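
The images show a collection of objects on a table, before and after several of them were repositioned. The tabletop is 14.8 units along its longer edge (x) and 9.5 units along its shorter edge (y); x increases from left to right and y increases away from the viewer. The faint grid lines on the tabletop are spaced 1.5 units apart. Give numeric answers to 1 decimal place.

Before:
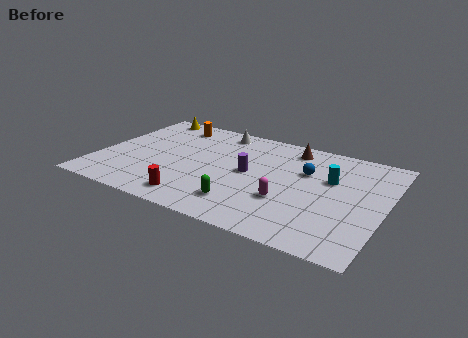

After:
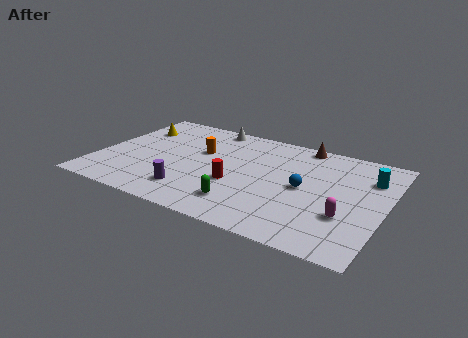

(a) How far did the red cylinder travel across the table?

2.8

The red cylinder was near (5.5, 1.4) before and (7.3, 3.6) after, so it travelled √(1.8² + 2.2²) ≈ 2.8 units.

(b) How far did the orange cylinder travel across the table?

2.8

From (3.2, 8.0) to (5.1, 5.9), the orange cylinder covered √(1.9² + 2.1²) ≈ 2.8 units.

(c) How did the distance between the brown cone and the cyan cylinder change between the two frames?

+1.0

They were about 3.1 units apart before and 4.1 after — 1.0 units further apart.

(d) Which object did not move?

the green capsule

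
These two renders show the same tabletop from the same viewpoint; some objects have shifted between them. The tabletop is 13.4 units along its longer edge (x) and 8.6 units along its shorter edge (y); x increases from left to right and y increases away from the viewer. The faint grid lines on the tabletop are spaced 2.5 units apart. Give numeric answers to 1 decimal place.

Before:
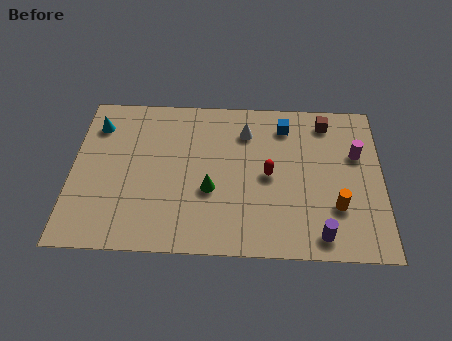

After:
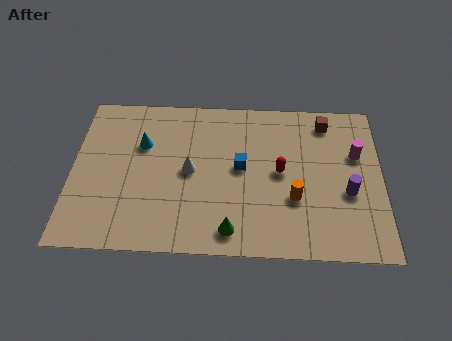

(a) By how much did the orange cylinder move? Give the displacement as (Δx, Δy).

(-1.8, 0.4)

The orange cylinder was at about (11.4, 2.6) and moved to about (9.6, 3.0).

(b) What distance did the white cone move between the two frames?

3.3

From (7.5, 6.6) to (5.1, 4.3), the white cone covered √(2.4² + 2.3²) ≈ 3.3 units.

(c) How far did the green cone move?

2.3

The green cone moved from about (6.0, 3.3) to (6.9, 1.2), a distance of √(0.9² + 2.1²) ≈ 2.3.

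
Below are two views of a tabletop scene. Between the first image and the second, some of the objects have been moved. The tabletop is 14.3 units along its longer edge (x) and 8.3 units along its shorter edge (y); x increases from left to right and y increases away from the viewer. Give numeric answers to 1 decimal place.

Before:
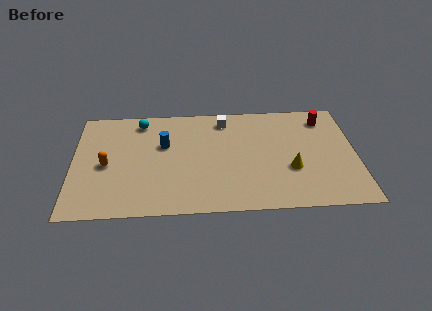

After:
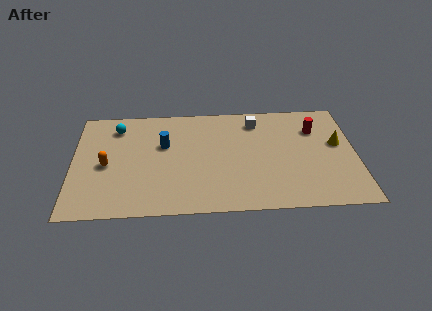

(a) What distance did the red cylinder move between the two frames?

0.9

From (12.8, 6.8) to (12.3, 6.0), the red cylinder covered √(0.5² + 0.8²) ≈ 0.9 units.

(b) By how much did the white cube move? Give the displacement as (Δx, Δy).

(1.6, -0.2)

The white cube was at about (7.7, 7.0) and moved to about (9.3, 6.8).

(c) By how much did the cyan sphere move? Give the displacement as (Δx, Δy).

(-1.2, -0.4)

The cyan sphere was at about (3.4, 7.1) and moved to about (2.2, 6.7).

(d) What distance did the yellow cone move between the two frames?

3.0

From (11.0, 3.0) to (13.4, 4.8), the yellow cone covered √(2.4² + 1.8²) ≈ 3.0 units.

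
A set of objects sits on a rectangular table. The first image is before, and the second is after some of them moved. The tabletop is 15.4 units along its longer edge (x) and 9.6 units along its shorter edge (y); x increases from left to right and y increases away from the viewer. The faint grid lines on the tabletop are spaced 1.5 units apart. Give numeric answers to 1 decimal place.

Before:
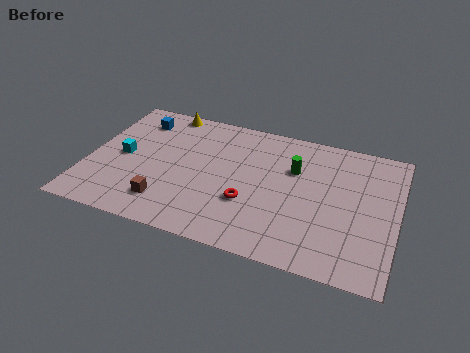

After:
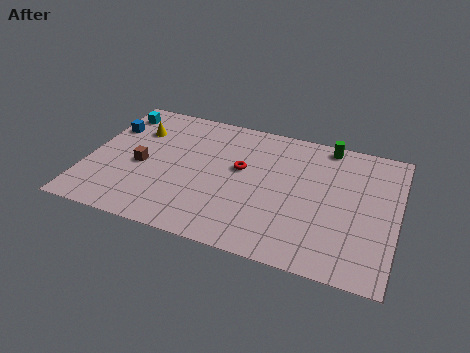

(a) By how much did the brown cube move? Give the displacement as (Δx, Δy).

(-1.5, 2.3)

From the two frames, the brown cube sits at roughly (4.2, 2.0) before and (2.7, 4.3) after.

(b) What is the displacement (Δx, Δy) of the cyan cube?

(-0.7, 3.3)

The cyan cube was at about (1.7, 4.7) and moved to about (1.0, 8.0).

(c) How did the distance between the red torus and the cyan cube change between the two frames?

+0.4

The distance was about 6.6 in the first image and 7.0 in the second, so they moved 0.4 units further apart.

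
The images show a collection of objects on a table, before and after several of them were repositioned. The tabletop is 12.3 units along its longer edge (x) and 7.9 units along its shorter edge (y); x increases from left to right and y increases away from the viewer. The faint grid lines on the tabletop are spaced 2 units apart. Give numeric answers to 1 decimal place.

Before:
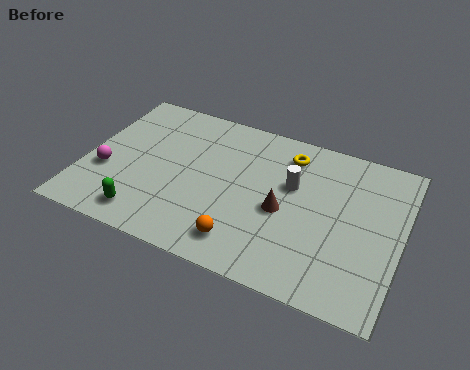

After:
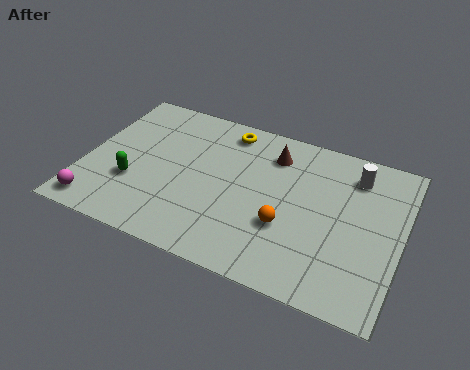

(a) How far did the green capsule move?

1.7

The green capsule moved from about (2.7, 1.2) to (2.0, 2.7), a distance of √(0.7² + 1.5²) ≈ 1.7.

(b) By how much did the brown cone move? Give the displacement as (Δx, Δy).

(-0.7, 2.7)

The brown cone started near (7.8, 3.5) and ended near (7.1, 6.2).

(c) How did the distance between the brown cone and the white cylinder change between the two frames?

+1.8

Before: roughly 1.4 units apart; after: 3.2. That's 1.8 units further apart.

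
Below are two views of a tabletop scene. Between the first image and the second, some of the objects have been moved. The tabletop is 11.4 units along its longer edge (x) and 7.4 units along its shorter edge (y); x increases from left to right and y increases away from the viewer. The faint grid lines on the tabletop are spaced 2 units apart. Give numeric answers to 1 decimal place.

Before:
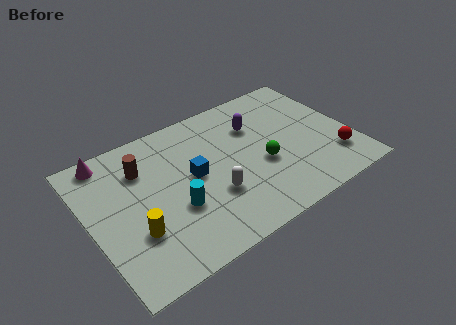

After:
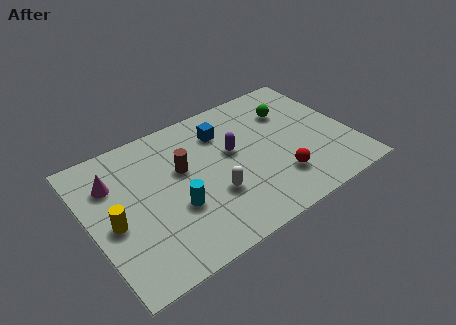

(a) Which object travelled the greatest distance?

the green sphere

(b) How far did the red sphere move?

2.5

The red sphere moved from about (10.4, 1.8) to (7.9, 1.9), a distance of √(2.5² + 0.1²) ≈ 2.5.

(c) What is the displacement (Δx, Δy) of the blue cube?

(1.6, 1.7)

The blue cube started near (4.5, 3.9) and ended near (6.1, 5.6).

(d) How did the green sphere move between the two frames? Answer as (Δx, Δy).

(1.7, 2.3)

The green sphere started near (7.4, 3.0) and ended near (9.1, 5.3).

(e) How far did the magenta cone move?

1.3

The magenta cone moved from about (1.2, 6.6) to (1.2, 5.3), a distance of √(0.0² + 1.3²) ≈ 1.3.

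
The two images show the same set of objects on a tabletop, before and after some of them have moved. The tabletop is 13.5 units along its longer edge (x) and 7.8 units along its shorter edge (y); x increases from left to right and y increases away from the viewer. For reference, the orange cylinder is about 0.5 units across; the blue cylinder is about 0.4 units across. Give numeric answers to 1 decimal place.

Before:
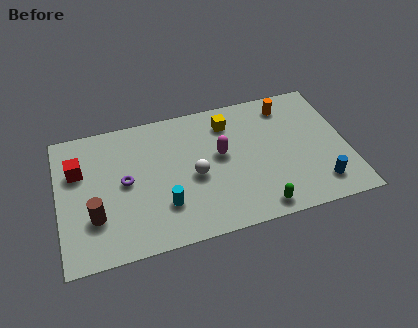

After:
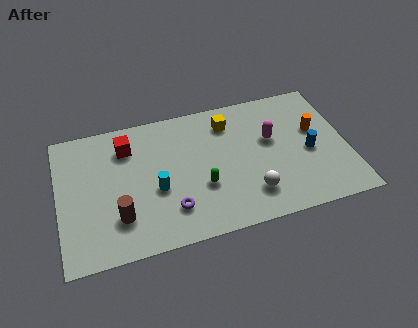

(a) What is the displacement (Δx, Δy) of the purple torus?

(2.0, -2.1)

The purple torus was at about (3.1, 4.0) and moved to about (5.1, 1.9).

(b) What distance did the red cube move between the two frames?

2.4

The red cube moved from about (1.0, 5.2) to (3.3, 6.0), a distance of √(2.3² + 0.8²) ≈ 2.4.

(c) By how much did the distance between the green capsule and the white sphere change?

-1.4

They were about 3.8 units apart before and 2.4 after — 1.4 units closer together.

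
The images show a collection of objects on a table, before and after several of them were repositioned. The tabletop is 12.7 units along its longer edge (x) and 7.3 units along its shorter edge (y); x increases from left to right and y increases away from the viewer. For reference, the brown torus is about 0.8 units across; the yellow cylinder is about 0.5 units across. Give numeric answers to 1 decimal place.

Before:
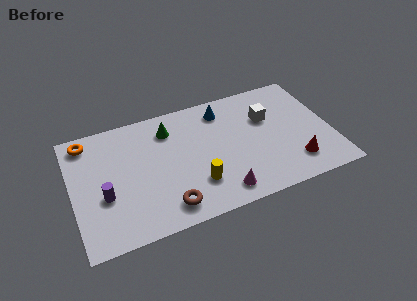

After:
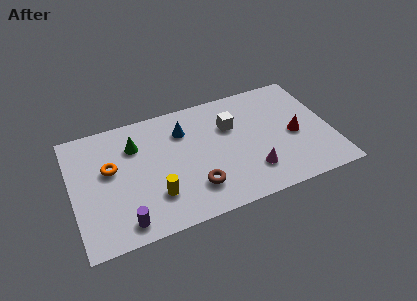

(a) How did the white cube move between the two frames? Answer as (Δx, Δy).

(-1.8, 0.1)

The white cube was at about (9.7, 4.8) and moved to about (7.9, 4.9).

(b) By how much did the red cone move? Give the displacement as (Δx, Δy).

(0.2, 1.7)

From the two frames, the red cone sits at roughly (10.7, 1.6) before and (10.9, 3.3) after.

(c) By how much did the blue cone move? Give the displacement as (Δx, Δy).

(-2.0, -0.6)

From the two frames, the blue cone sits at roughly (7.6, 6.0) before and (5.6, 5.4) after.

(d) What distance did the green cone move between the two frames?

1.7

The green cone moved from about (4.9, 5.7) to (3.2, 5.3), a distance of √(1.7² + 0.4²) ≈ 1.7.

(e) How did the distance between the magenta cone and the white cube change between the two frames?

-1.4

Before: roughly 4.6 units apart; after: 3.2. That's 1.4 units closer together.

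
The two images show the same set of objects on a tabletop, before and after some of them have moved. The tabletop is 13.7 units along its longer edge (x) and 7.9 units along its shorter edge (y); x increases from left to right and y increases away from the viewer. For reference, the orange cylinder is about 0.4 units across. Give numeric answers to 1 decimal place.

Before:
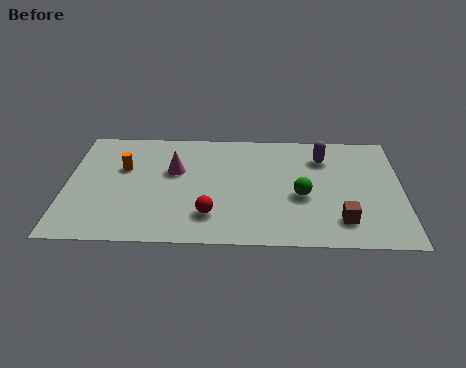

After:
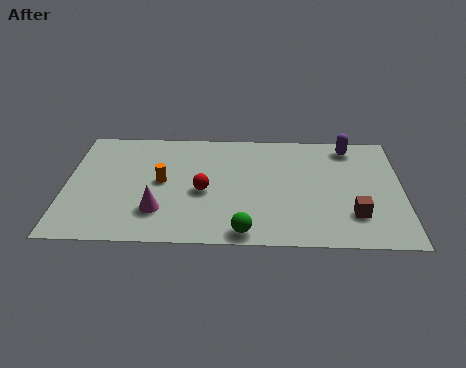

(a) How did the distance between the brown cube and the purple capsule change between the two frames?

+0.3

They were about 4.4 units apart before and 4.7 after — 0.3 units further apart.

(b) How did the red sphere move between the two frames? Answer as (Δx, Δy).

(-0.3, 1.6)

From the two frames, the red sphere sits at roughly (5.9, 1.9) before and (5.6, 3.5) after.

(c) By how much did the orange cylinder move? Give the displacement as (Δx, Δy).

(1.6, -0.9)

The orange cylinder started near (2.3, 5.0) and ended near (3.9, 4.1).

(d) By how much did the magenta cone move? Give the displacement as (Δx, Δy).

(-0.6, -2.8)

From the two frames, the magenta cone sits at roughly (4.4, 4.9) before and (3.8, 2.1) after.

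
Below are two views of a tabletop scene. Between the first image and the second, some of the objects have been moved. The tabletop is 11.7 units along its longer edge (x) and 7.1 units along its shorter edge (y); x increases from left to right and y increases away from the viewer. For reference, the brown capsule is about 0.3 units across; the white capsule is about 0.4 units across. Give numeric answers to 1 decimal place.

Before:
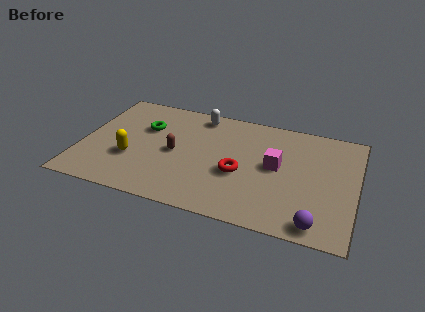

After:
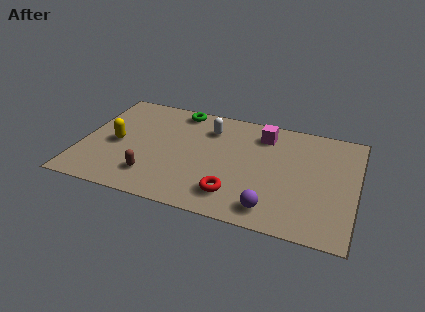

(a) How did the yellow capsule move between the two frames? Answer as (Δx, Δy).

(-0.7, 0.8)

The yellow capsule started near (2.2, 2.5) and ended near (1.5, 3.3).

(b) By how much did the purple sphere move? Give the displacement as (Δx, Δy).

(-1.9, 0.3)

The purple sphere started near (10.2, 0.8) and ended near (8.3, 1.1).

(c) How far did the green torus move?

2.1

From (2.6, 4.7) to (3.9, 6.3), the green torus covered √(1.3² + 1.6²) ≈ 2.1 units.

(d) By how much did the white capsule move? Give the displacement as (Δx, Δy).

(0.5, -0.8)

The white capsule started near (4.8, 6.2) and ended near (5.3, 5.4).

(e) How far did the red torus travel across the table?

1.4

The red torus moved from about (6.8, 2.9) to (6.7, 1.5), a distance of √(0.1² + 1.4²) ≈ 1.4.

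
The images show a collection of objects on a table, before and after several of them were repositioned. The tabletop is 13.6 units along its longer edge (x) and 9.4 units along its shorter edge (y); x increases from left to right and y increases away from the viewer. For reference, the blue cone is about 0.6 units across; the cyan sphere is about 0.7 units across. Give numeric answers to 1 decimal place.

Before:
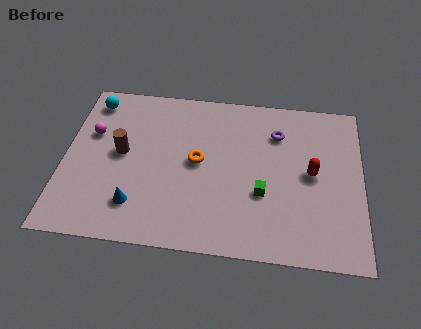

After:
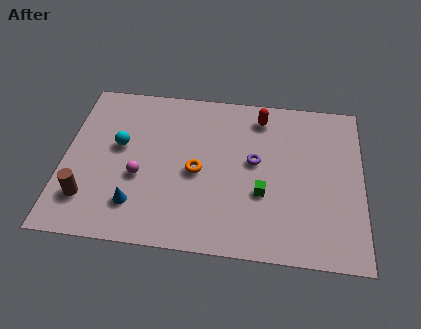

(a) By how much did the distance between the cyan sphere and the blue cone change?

-2.9

They were about 6.3 units apart before and 3.4 after — 2.9 units closer together.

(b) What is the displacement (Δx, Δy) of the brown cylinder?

(-1.4, -2.8)

The brown cylinder was at about (2.6, 5.0) and moved to about (1.2, 2.2).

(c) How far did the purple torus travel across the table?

2.1

From (9.7, 7.0) to (8.7, 5.2), the purple torus covered √(1.0² + 1.8²) ≈ 2.1 units.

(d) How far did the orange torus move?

0.6

The orange torus moved from about (6.1, 4.9) to (6.1, 4.3), a distance of √(0.0² + 0.6²) ≈ 0.6.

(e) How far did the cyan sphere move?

3.0

The cyan sphere was near (1.1, 8.0) before and (2.5, 5.4) after, so it travelled √(1.4² + 2.6²) ≈ 3.0 units.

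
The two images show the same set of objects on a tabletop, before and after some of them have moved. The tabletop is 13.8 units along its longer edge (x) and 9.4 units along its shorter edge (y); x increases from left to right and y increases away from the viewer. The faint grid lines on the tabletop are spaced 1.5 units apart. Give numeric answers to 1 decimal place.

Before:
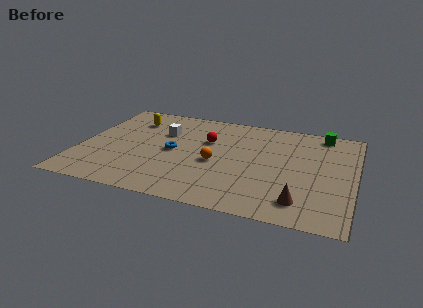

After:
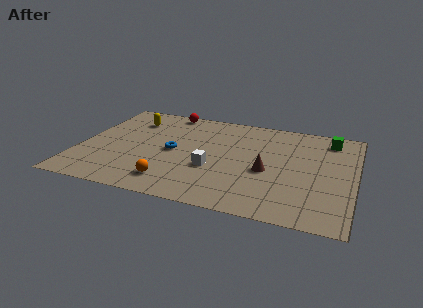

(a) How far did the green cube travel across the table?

0.6

From (12.0, 8.4) to (12.4, 7.9), the green cube covered √(0.4² + 0.5²) ≈ 0.6 units.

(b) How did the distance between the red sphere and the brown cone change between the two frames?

+0.5

Before: roughly 6.7 units apart; after: 7.2. That's 0.5 units further apart.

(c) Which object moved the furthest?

the white cube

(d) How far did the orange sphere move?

3.1

The orange sphere moved from about (6.9, 4.1) to (4.9, 1.7), a distance of √(2.0² + 2.4²) ≈ 3.1.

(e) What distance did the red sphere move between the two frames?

3.4

From (6.3, 6.1) to (4.0, 8.6), the red sphere covered √(2.3² + 2.5²) ≈ 3.4 units.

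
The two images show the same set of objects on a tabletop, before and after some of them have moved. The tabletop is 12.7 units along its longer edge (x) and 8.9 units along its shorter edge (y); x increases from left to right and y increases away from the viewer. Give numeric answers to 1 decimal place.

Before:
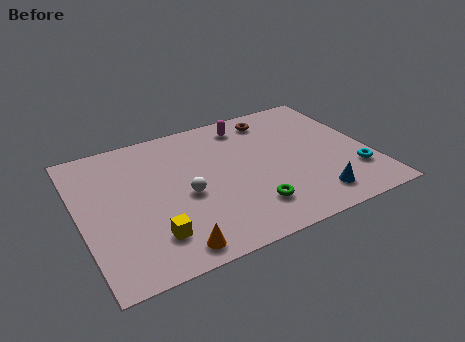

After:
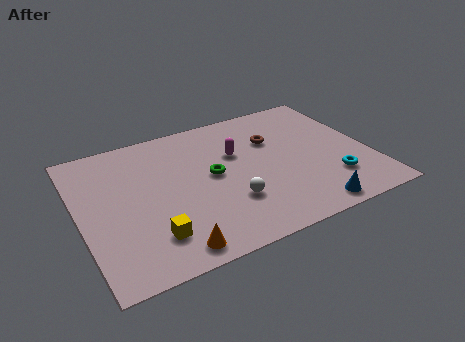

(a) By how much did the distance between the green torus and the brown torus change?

-2.6

Before: roughly 5.8 units apart; after: 3.2. That's 2.6 units closer together.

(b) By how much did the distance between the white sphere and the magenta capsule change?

-1.7

Before: roughly 4.8 units apart; after: 3.1. That's 1.7 units closer together.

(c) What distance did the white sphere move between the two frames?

2.2

The white sphere moved from about (4.5, 3.9) to (6.3, 2.7), a distance of √(1.8² + 1.2²) ≈ 2.2.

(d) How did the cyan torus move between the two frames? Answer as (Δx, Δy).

(-1.0, -0.1)

From the two frames, the cyan torus sits at roughly (11.8, 2.4) before and (10.8, 2.3) after.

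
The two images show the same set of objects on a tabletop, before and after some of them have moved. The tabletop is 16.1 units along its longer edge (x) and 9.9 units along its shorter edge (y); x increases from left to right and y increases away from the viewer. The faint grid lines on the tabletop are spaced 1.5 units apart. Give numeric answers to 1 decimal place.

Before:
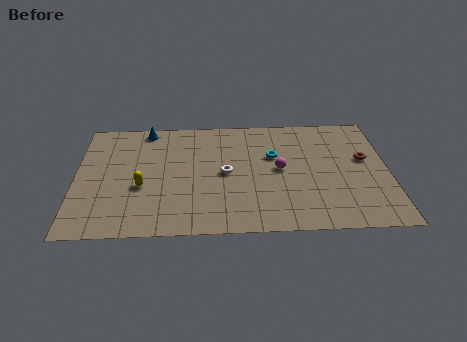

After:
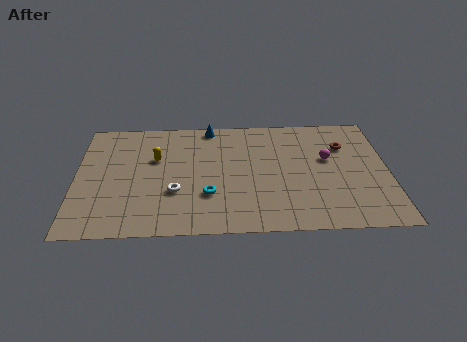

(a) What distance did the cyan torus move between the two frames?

4.7

From (10.2, 6.3) to (6.8, 3.1), the cyan torus covered √(3.4² + 3.2²) ≈ 4.7 units.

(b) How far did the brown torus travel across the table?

1.6

The brown torus was near (14.9, 5.8) before and (13.9, 7.0) after, so it travelled √(1.0² + 1.2²) ≈ 1.6 units.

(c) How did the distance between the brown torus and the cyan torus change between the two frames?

+3.4

The distance was about 4.7 in the first image and 8.1 in the second, so they moved 3.4 units further apart.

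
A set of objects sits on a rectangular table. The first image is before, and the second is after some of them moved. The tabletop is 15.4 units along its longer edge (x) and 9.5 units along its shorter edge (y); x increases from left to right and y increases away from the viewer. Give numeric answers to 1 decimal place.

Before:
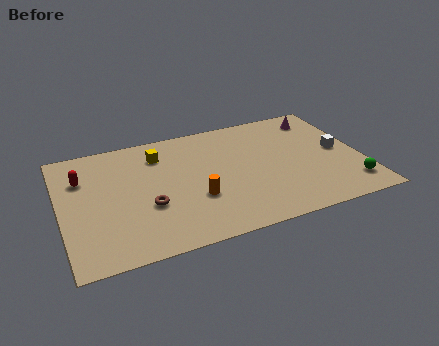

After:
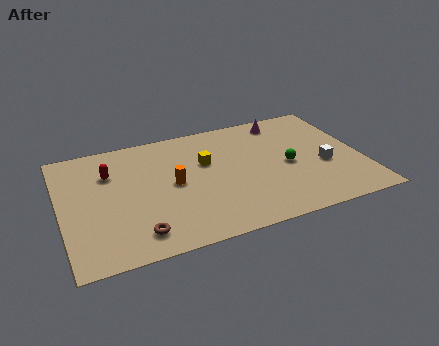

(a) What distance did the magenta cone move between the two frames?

1.9

The magenta cone was near (13.7, 7.9) before and (11.8, 8.2) after, so it travelled √(1.9² + 0.3²) ≈ 1.9 units.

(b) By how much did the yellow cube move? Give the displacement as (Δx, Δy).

(2.3, -1.4)

The yellow cube was at about (5.2, 7.4) and moved to about (7.5, 6.0).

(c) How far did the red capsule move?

1.4

The red capsule moved from about (1.2, 6.7) to (2.6, 6.7), a distance of √(1.4² + 0.0²) ≈ 1.4.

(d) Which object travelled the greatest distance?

the green sphere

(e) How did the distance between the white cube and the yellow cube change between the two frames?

-3.2

They were about 9.5 units apart before and 6.3 after — 3.2 units closer together.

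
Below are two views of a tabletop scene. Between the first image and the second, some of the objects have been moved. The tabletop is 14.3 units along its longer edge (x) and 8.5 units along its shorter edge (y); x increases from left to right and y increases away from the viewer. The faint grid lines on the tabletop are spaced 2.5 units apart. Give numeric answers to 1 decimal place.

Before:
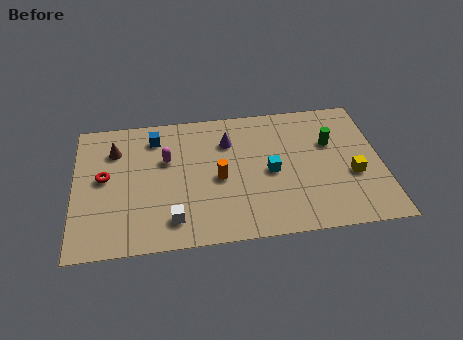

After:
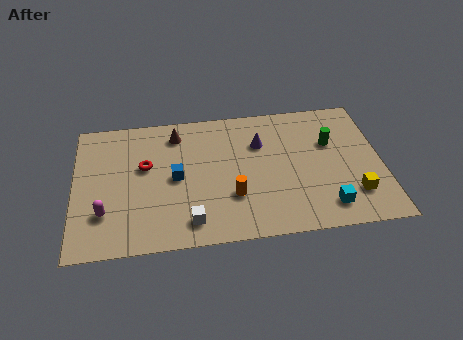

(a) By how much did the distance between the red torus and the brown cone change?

+0.6

Before: roughly 1.8 units apart; after: 2.4. That's 0.6 units further apart.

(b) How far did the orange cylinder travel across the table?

1.3

The orange cylinder moved from about (6.7, 3.9) to (7.3, 2.7), a distance of √(0.6² + 1.2²) ≈ 1.3.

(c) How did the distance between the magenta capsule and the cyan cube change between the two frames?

+5.2

Before: roughly 5.0 units apart; after: 10.2. That's 5.2 units further apart.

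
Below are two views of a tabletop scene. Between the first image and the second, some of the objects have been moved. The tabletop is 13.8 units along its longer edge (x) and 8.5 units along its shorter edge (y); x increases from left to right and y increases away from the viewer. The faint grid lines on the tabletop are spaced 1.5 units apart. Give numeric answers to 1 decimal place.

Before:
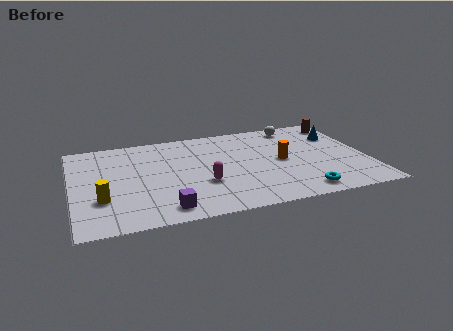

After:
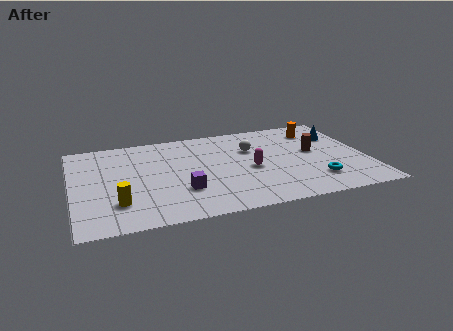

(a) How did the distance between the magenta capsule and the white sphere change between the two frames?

-4.6

The distance was about 6.5 in the first image and 1.9 in the second, so they moved 4.6 units closer together.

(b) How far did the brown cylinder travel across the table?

3.0

The brown cylinder moved from about (13.0, 7.2) to (11.4, 4.7), a distance of √(1.6² + 2.5²) ≈ 3.0.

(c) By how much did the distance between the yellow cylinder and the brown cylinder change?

-2.8

The distance was about 12.5 in the first image and 9.7 in the second, so they moved 2.8 units closer together.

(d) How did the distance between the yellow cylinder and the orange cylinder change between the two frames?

+2.2

They were about 8.6 units apart before and 10.8 after — 2.2 units further apart.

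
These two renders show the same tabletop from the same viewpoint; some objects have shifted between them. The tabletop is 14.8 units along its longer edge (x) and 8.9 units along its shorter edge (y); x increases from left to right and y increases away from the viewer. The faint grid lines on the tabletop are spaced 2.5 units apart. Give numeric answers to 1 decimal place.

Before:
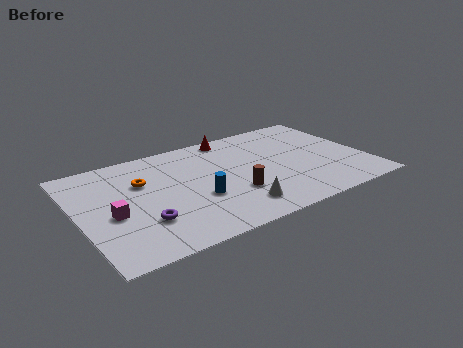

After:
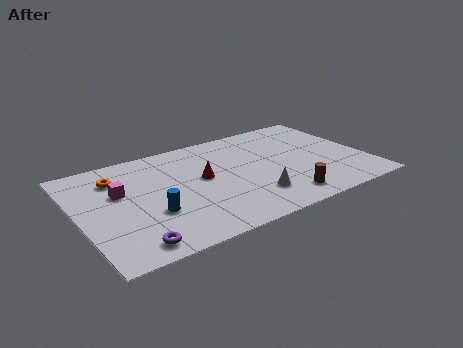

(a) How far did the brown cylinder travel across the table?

2.7

From (7.7, 2.9) to (10.0, 1.4), the brown cylinder covered √(2.3² + 1.5²) ≈ 2.7 units.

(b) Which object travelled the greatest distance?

the red cone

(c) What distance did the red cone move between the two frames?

3.7

From (8.4, 8.0) to (6.4, 4.9), the red cone covered √(2.0² + 3.1²) ≈ 3.7 units.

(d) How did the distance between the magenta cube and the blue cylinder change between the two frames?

-1.6

They were about 4.3 units apart before and 2.7 after — 1.6 units closer together.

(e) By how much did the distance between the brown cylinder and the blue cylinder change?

+4.9

Before: roughly 1.8 units apart; after: 6.7. That's 4.9 units further apart.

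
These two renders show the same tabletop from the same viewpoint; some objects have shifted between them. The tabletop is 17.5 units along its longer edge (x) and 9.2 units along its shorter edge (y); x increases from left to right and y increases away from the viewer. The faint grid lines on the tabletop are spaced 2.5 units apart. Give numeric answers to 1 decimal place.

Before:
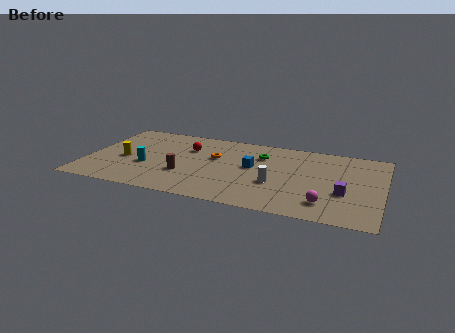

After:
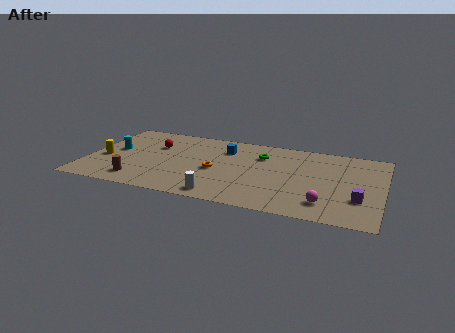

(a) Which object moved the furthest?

the white cylinder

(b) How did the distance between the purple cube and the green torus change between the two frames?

+1.0

They were about 6.1 units apart before and 7.1 after — 1.0 units further apart.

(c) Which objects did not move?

the green torus and the magenta sphere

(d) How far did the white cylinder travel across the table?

3.8

The white cylinder was near (11.3, 3.4) before and (8.3, 1.1) after, so it travelled √(3.0² + 2.3²) ≈ 3.8 units.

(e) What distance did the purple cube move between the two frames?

1.0

The purple cube moved from about (15.3, 3.4) to (16.2, 2.9), a distance of √(0.9² + 0.5²) ≈ 1.0.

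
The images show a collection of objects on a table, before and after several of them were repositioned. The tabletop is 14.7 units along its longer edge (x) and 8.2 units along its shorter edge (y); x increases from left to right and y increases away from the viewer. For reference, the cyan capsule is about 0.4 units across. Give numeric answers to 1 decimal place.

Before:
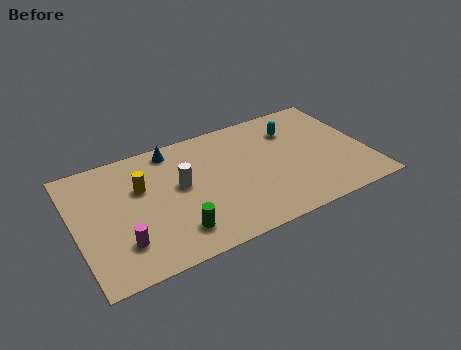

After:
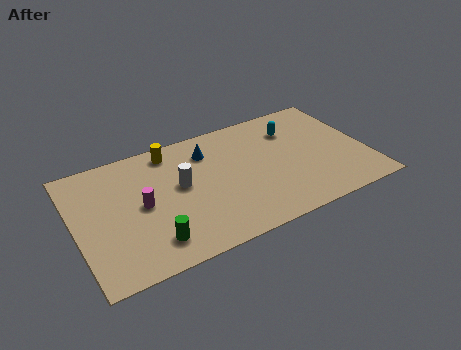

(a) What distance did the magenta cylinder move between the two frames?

2.3

The magenta cylinder was near (2.1, 2.1) before and (3.3, 4.1) after, so it travelled √(1.2² + 2.0²) ≈ 2.3 units.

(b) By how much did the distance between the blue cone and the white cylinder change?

-0.3

They were about 2.6 units apart before and 2.3 after — 0.3 units closer together.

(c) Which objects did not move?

the white cylinder and the cyan capsule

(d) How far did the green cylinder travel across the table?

1.2

The green cylinder was near (4.7, 1.7) before and (3.5, 1.6) after, so it travelled √(1.2² + 0.1²) ≈ 1.2 units.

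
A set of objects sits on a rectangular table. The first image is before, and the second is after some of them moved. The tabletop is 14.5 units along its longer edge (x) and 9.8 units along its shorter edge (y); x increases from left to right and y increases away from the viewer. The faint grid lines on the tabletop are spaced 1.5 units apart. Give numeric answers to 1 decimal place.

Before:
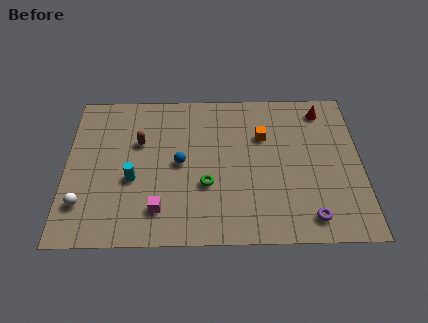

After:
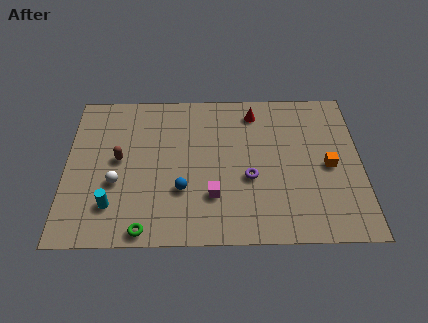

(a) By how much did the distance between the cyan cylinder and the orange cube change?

+3.9

The distance was about 6.9 in the first image and 10.8 in the second, so they moved 3.9 units further apart.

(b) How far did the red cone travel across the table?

3.4

The red cone moved from about (12.7, 8.3) to (9.3, 8.2), a distance of √(3.4² + 0.1²) ≈ 3.4.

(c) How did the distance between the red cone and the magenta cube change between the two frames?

-4.5

Before: roughly 10.3 units apart; after: 5.8. That's 4.5 units closer together.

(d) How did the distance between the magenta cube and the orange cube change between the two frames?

-0.9

The distance was about 6.9 in the first image and 6.0 in the second, so they moved 0.9 units closer together.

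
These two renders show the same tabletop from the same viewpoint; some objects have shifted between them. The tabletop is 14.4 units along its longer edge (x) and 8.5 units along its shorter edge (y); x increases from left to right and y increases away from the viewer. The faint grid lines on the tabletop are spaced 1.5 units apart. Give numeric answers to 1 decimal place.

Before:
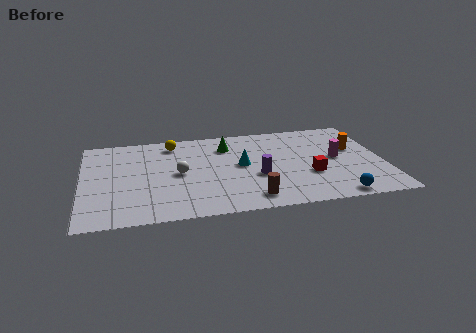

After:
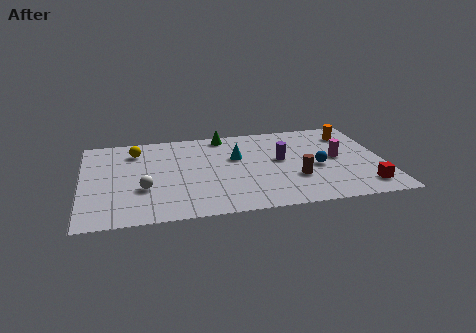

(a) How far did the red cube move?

2.9

The red cube moved from about (10.8, 3.0) to (13.3, 1.5), a distance of √(2.5² + 1.5²) ≈ 2.9.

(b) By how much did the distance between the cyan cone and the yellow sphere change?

+0.8

The distance was about 4.2 in the first image and 5.0 in the second, so they moved 0.8 units further apart.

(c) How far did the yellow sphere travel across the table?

1.9

The yellow sphere moved from about (4.4, 7.2) to (2.6, 6.7), a distance of √(1.8² + 0.5²) ≈ 1.9.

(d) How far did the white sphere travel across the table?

2.1

The white sphere was near (4.6, 4.2) before and (2.9, 3.0) after, so it travelled √(1.7² + 1.2²) ≈ 2.1 units.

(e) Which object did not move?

the magenta cylinder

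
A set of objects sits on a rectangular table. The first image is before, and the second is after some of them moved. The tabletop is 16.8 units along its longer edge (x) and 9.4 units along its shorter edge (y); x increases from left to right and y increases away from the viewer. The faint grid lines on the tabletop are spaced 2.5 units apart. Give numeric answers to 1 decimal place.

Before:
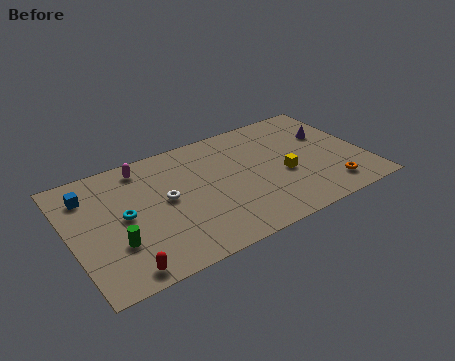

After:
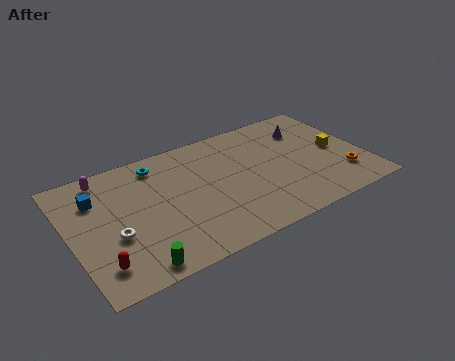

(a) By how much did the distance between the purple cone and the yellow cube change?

-1.0

Before: roughly 3.7 units apart; after: 2.7. That's 1.0 units closer together.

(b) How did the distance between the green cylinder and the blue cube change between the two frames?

+1.6

They were about 4.4 units apart before and 6.0 after — 1.6 units further apart.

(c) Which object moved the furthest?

the cyan torus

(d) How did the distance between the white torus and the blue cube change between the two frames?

-1.4

The distance was about 4.7 in the first image and 3.3 in the second, so they moved 1.4 units closer together.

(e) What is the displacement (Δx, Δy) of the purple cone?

(-1.1, 0.9)

The purple cone was at about (15.1, 6.1) and moved to about (14.0, 7.0).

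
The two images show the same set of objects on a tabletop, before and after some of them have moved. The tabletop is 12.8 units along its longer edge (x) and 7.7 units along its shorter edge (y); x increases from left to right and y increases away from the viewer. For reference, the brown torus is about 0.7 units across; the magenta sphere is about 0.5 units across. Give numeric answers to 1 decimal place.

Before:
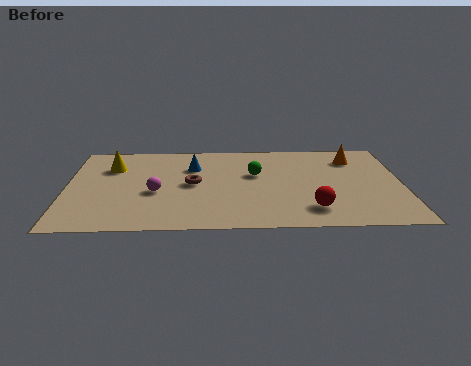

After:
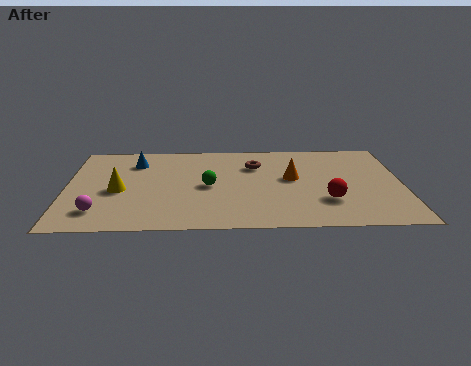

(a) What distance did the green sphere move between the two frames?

2.1

From (7.2, 4.7) to (5.4, 3.7), the green sphere covered √(1.8² + 1.0²) ≈ 2.1 units.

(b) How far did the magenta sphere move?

2.6

The magenta sphere moved from about (3.4, 3.2) to (1.3, 1.6), a distance of √(2.1² + 1.6²) ≈ 2.6.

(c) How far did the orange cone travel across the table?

2.9

The orange cone moved from about (11.0, 6.0) to (8.6, 4.3), a distance of √(2.4² + 1.7²) ≈ 2.9.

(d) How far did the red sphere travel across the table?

0.9

From (9.3, 1.6) to (9.9, 2.3), the red sphere covered √(0.6² + 0.7²) ≈ 0.9 units.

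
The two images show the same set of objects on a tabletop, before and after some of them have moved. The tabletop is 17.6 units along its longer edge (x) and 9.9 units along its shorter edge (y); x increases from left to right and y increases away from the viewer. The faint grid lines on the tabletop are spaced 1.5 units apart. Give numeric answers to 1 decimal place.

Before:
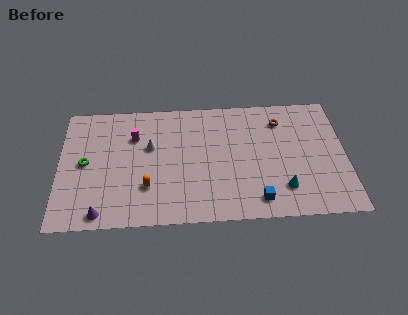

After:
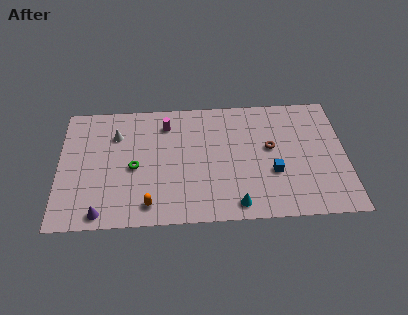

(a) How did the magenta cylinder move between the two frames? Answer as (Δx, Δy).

(2.0, 0.9)

From the two frames, the magenta cylinder sits at roughly (4.6, 7.0) before and (6.6, 7.9) after.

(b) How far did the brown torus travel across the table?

2.3

From (13.7, 7.8) to (13.0, 5.6), the brown torus covered √(0.7² + 2.2²) ≈ 2.3 units.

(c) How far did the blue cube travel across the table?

2.3

From (12.1, 1.5) to (13.1, 3.6), the blue cube covered √(1.0² + 2.1²) ≈ 2.3 units.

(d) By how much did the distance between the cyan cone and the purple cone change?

-3.0

Before: roughly 11.2 units apart; after: 8.2. That's 3.0 units closer together.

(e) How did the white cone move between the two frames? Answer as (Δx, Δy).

(-2.1, 1.1)

The white cone was at about (5.6, 6.1) and moved to about (3.5, 7.2).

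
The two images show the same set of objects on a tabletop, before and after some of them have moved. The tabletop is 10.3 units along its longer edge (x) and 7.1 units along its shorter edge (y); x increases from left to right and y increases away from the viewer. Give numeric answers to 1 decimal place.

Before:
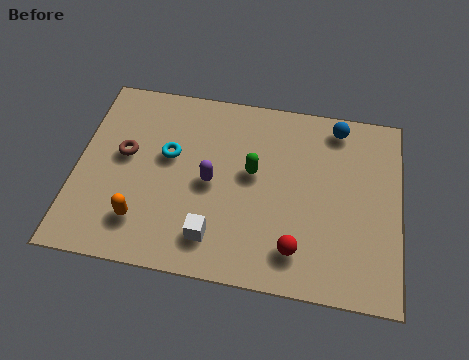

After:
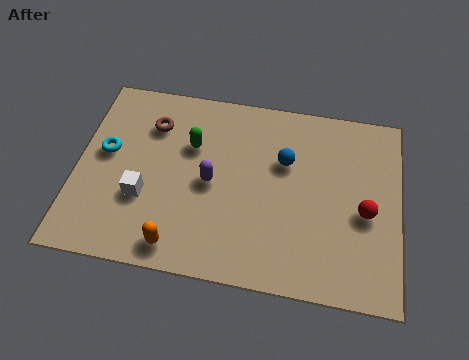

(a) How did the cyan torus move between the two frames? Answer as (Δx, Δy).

(-2.0, -0.2)

The cyan torus was at about (2.9, 4.2) and moved to about (0.9, 4.0).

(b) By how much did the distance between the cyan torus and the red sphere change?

+3.3

Before: roughly 5.0 units apart; after: 8.3. That's 3.3 units further apart.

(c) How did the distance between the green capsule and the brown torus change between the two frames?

-2.7

The distance was about 4.1 in the first image and 1.4 in the second, so they moved 2.7 units closer together.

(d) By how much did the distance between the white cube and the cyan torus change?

-1.2

Before: roughly 3.2 units apart; after: 2.0. That's 1.2 units closer together.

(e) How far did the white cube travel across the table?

2.5

The white cube moved from about (4.5, 1.4) to (2.2, 2.5), a distance of √(2.3² + 1.1²) ≈ 2.5.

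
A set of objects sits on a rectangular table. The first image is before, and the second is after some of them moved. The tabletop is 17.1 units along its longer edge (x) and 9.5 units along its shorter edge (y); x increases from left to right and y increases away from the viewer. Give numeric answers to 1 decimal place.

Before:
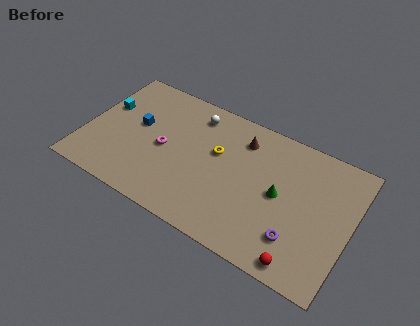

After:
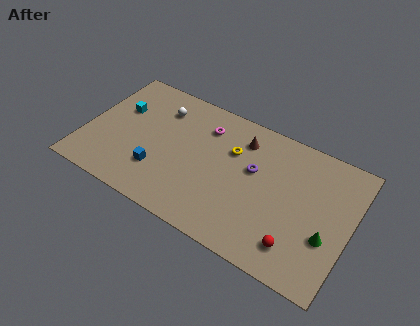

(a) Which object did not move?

the brown cone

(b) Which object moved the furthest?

the purple torus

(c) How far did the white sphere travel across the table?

2.3

From (6.6, 7.9) to (4.4, 7.3), the white sphere covered √(2.2² + 0.6²) ≈ 2.3 units.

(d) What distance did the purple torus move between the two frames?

4.6

From (14.0, 2.4) to (10.8, 5.7), the purple torus covered √(3.2² + 3.3²) ≈ 4.6 units.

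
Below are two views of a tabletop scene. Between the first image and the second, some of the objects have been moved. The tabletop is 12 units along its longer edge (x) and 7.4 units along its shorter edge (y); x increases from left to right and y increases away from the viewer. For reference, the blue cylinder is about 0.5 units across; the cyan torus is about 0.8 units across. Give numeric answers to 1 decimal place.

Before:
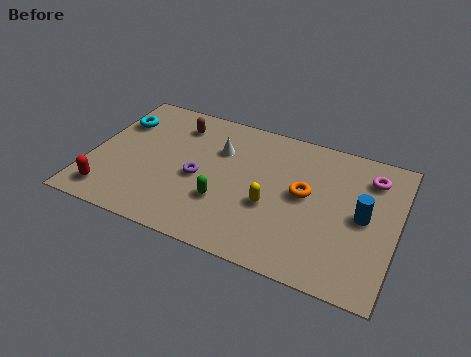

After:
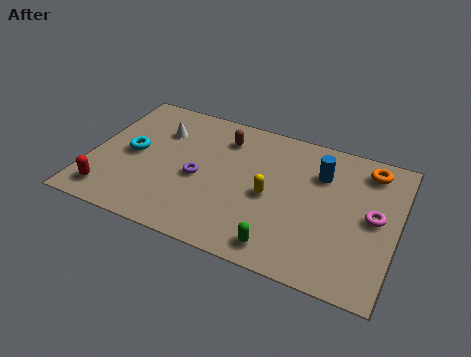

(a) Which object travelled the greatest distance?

the orange torus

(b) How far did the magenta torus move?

2.0

From (10.8, 5.8) to (11.1, 3.8), the magenta torus covered √(0.3² + 2.0²) ≈ 2.0 units.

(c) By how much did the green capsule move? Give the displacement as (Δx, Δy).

(2.4, -1.4)

The green capsule started near (5.4, 2.4) and ended near (7.8, 1.0).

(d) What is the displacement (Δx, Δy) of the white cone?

(-2.4, 0.2)

The white cone was at about (4.9, 5.1) and moved to about (2.5, 5.3).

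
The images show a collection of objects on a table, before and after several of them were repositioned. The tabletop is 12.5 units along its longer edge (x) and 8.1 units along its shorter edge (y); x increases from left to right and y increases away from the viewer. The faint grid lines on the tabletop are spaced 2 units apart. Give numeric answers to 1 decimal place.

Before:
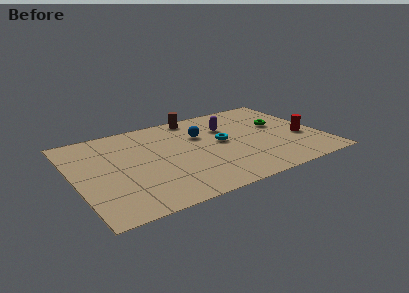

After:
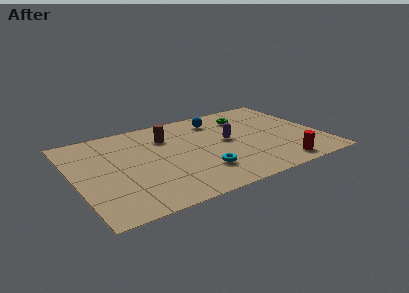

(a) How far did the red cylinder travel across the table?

2.6

The red cylinder moved from about (11.5, 3.1) to (9.9, 1.0), a distance of √(1.6² + 2.1²) ≈ 2.6.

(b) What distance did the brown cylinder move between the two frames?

2.2

The brown cylinder was near (6.6, 7.3) before and (4.9, 5.9) after, so it travelled √(1.7² + 1.4²) ≈ 2.2 units.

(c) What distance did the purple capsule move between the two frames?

1.3

From (8.0, 5.6) to (7.8, 4.3), the purple capsule covered √(0.2² + 1.3²) ≈ 1.3 units.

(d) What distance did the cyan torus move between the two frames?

2.6

From (7.5, 4.3) to (6.1, 2.1), the cyan torus covered √(1.4² + 2.2²) ≈ 2.6 units.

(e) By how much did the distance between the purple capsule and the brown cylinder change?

+1.1

Before: roughly 2.2 units apart; after: 3.3. That's 1.1 units further apart.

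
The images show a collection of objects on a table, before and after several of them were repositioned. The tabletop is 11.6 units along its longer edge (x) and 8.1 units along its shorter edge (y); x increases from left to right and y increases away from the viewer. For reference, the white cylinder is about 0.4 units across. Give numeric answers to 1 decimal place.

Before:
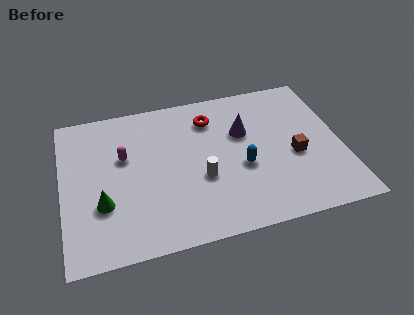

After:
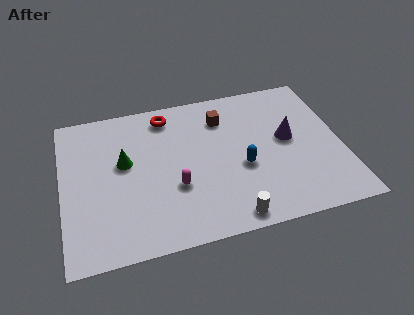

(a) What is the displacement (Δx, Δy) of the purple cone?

(1.8, -0.8)

The purple cone started near (7.6, 5.2) and ended near (9.4, 4.4).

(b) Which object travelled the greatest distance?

the brown cube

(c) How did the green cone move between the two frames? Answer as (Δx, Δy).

(1.0, 2.0)

From the two frames, the green cone sits at roughly (1.6, 2.7) before and (2.6, 4.7) after.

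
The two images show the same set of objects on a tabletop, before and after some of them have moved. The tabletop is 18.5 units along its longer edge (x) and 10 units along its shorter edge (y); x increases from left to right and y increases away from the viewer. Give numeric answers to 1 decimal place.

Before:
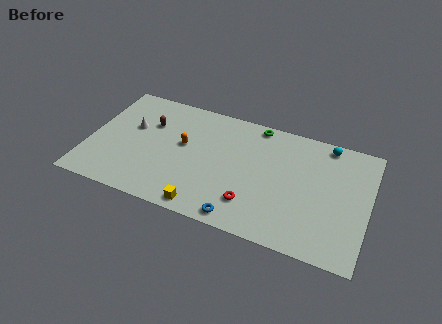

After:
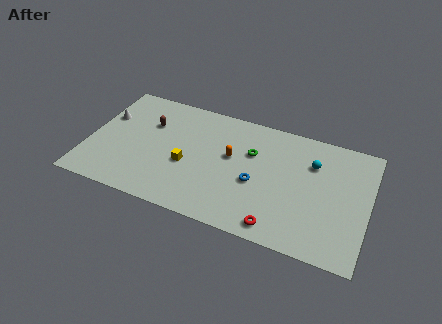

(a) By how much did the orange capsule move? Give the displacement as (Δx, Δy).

(3.2, 0.1)

The orange capsule was at about (6.2, 5.7) and moved to about (9.4, 5.8).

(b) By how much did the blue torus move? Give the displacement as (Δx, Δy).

(0.7, 3.2)

The blue torus started near (10.5, 1.0) and ended near (11.2, 4.2).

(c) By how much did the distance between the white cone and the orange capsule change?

+5.0

Before: roughly 3.5 units apart; after: 8.5. That's 5.0 units further apart.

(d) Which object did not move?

the brown capsule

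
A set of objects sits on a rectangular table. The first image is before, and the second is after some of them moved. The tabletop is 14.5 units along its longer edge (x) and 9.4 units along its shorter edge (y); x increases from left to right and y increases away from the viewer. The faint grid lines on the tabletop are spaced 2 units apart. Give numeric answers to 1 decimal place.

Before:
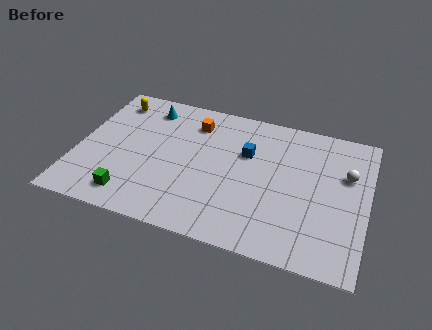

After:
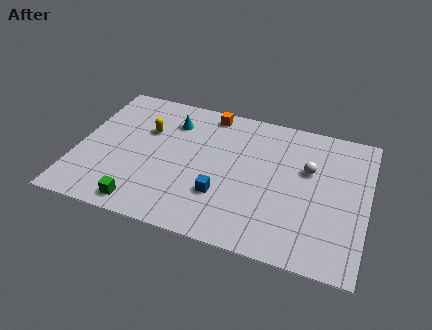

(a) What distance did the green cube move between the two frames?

0.7

The green cube was near (3.0, 1.5) before and (3.6, 1.1) after, so it travelled √(0.6² + 0.4²) ≈ 0.7 units.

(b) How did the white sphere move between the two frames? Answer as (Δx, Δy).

(-1.9, -0.2)

The white sphere started near (13.4, 6.1) and ended near (11.5, 5.9).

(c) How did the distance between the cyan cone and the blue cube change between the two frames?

-0.3

They were about 5.5 units apart before and 5.2 after — 0.3 units closer together.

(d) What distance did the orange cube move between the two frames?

1.2

The orange cube moved from about (5.6, 7.4) to (6.3, 8.4), a distance of √(0.7² + 1.0²) ≈ 1.2.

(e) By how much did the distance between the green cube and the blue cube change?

-2.9

The distance was about 7.1 in the first image and 4.2 in the second, so they moved 2.9 units closer together.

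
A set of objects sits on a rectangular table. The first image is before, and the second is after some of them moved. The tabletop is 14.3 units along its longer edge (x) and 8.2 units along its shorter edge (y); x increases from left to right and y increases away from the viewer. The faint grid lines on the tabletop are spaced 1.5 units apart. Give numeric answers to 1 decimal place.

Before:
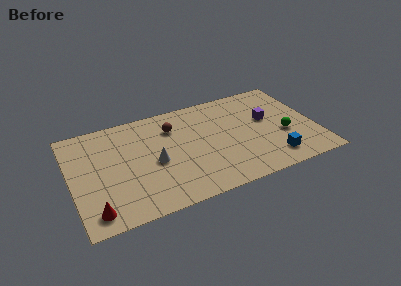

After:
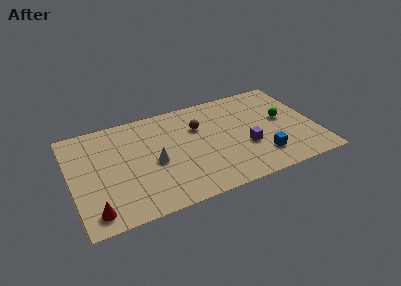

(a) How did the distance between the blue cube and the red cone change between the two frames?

-0.6

They were about 10.4 units apart before and 9.8 after — 0.6 units closer together.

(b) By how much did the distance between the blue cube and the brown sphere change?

-2.1

They were about 7.1 units apart before and 5.0 after — 2.1 units closer together.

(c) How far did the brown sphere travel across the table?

1.6

The brown sphere moved from about (6.1, 6.1) to (7.6, 5.6), a distance of √(1.5² + 0.5²) ≈ 1.6.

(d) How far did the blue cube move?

0.7

The blue cube was near (11.5, 1.5) before and (10.9, 1.9) after, so it travelled √(0.6² + 0.4²) ≈ 0.7 units.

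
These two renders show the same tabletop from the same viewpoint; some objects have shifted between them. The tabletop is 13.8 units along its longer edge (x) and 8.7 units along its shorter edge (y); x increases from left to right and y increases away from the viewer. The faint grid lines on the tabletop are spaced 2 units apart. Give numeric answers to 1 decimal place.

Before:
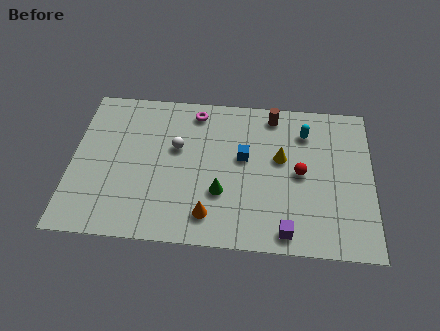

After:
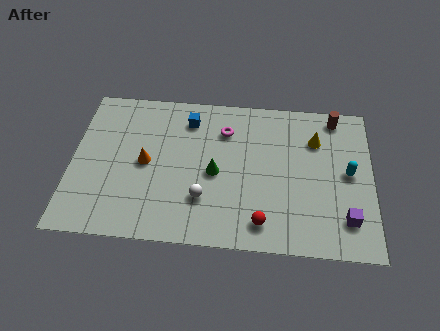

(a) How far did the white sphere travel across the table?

3.1

The white sphere was near (4.8, 5.3) before and (6.1, 2.5) after, so it travelled √(1.3² + 2.8²) ≈ 3.1 units.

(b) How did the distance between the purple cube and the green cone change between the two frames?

+2.8

They were about 3.6 units apart before and 6.4 after — 2.8 units further apart.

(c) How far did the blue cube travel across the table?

3.3

The blue cube moved from about (7.9, 5.0) to (5.3, 7.0), a distance of √(2.6² + 2.0²) ≈ 3.3.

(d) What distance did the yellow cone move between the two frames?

2.0

From (9.6, 5.1) to (11.2, 6.3), the yellow cone covered √(1.6² + 1.2²) ≈ 2.0 units.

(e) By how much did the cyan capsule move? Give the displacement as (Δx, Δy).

(2.0, -2.2)

The cyan capsule started near (10.7, 6.7) and ended near (12.7, 4.5).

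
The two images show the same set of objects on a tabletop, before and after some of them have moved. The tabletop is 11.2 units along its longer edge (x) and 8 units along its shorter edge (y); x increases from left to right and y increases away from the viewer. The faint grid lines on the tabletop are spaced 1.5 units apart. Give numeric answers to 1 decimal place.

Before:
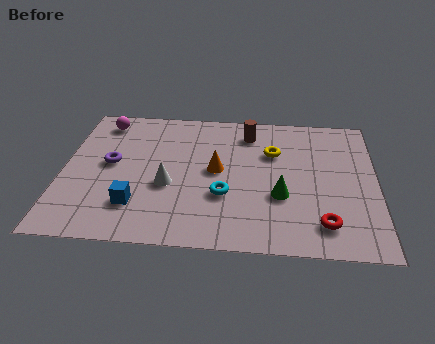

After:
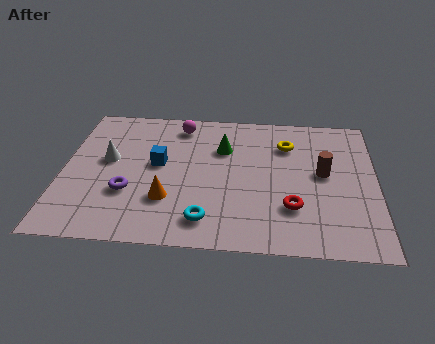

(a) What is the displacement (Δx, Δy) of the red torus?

(-1.1, 0.8)

From the two frames, the red torus sits at roughly (9.3, 1.5) before and (8.2, 2.3) after.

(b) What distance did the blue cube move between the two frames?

2.5

The blue cube was near (2.7, 2.0) before and (3.4, 4.4) after, so it travelled √(0.7² + 2.4²) ≈ 2.5 units.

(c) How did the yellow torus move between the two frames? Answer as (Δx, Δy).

(0.5, 0.5)

The yellow torus was at about (7.5, 5.4) and moved to about (8.0, 5.9).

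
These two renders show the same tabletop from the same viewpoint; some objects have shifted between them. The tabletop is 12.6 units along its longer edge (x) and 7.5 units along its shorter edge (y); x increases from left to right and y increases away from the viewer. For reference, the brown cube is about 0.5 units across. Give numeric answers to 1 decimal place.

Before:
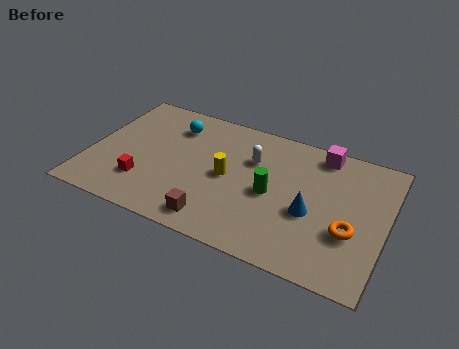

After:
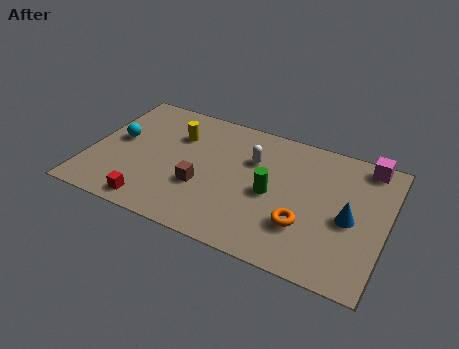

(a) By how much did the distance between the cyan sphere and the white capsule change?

+2.2

They were about 3.6 units apart before and 5.8 after — 2.2 units further apart.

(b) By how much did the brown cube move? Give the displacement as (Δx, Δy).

(-0.8, 1.6)

From the two frames, the brown cube sits at roughly (5.7, 1.1) before and (4.9, 2.7) after.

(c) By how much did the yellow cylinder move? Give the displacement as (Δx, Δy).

(-2.4, 1.6)

From the two frames, the yellow cylinder sits at roughly (5.9, 3.7) before and (3.5, 5.3) after.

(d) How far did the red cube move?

1.2

The red cube was near (2.5, 2.0) before and (3.0, 0.9) after, so it travelled √(0.5² + 1.1²) ≈ 1.2 units.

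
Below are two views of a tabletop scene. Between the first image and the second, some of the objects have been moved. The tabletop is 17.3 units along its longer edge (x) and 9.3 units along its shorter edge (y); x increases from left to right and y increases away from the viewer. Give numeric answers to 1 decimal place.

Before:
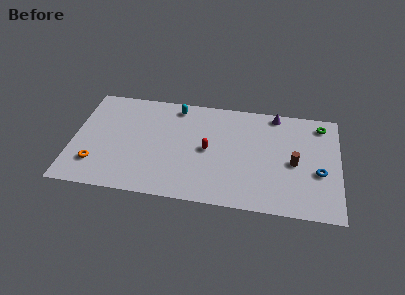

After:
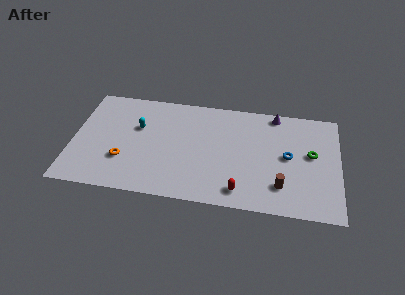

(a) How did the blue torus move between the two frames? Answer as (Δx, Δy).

(-2.0, 1.1)

The blue torus started near (16.0, 3.7) and ended near (14.0, 4.8).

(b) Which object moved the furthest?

the red capsule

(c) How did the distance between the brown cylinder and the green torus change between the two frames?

-0.4

The distance was about 4.0 in the first image and 3.6 in the second, so they moved 0.4 units closer together.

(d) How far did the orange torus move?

1.9

The orange torus was near (1.6, 2.3) before and (3.4, 2.9) after, so it travelled √(1.8² + 0.6²) ≈ 1.9 units.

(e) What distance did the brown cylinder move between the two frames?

2.2

From (14.4, 4.3) to (13.6, 2.2), the brown cylinder covered √(0.8² + 2.1²) ≈ 2.2 units.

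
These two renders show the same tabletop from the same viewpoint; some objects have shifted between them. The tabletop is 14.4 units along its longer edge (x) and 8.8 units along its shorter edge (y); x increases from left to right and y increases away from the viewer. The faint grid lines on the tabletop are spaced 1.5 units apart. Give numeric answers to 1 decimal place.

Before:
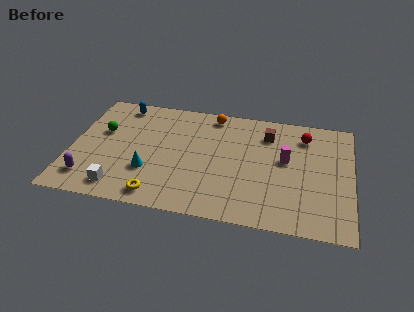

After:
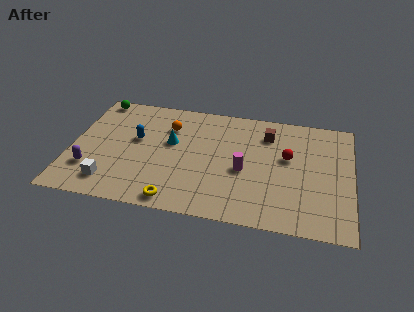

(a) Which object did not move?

the brown cube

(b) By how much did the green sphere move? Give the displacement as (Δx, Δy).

(-0.5, 2.6)

The green sphere started near (1.5, 5.4) and ended near (1.0, 8.0).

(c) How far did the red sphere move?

2.0

The red sphere was near (11.9, 7.0) before and (11.1, 5.2) after, so it travelled √(0.8² + 1.8²) ≈ 2.0 units.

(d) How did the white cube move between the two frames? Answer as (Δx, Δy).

(-0.5, 0.3)

The white cube started near (2.7, 1.3) and ended near (2.2, 1.6).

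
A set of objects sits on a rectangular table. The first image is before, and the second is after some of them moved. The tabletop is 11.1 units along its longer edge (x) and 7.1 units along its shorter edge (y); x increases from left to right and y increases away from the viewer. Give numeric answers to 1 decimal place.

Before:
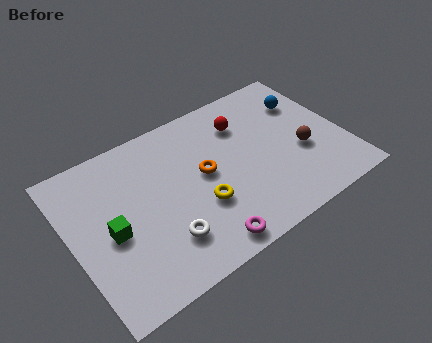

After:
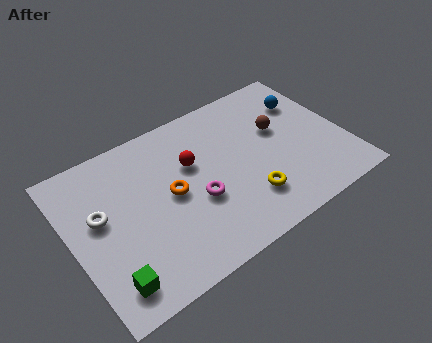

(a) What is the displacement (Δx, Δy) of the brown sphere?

(-0.7, 1.5)

From the two frames, the brown sphere sits at roughly (9.3, 2.8) before and (8.6, 4.3) after.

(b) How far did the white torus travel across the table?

3.2

From (3.4, 1.8) to (1.2, 4.1), the white torus covered √(2.2² + 2.3²) ≈ 3.2 units.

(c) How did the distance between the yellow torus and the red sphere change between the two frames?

-0.4

They were about 3.6 units apart before and 3.2 after — 0.4 units closer together.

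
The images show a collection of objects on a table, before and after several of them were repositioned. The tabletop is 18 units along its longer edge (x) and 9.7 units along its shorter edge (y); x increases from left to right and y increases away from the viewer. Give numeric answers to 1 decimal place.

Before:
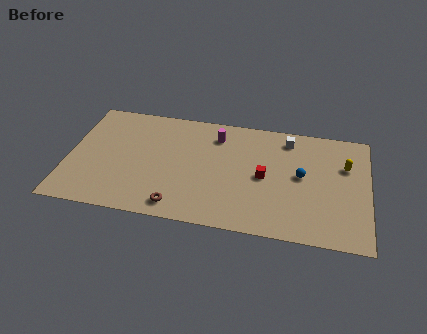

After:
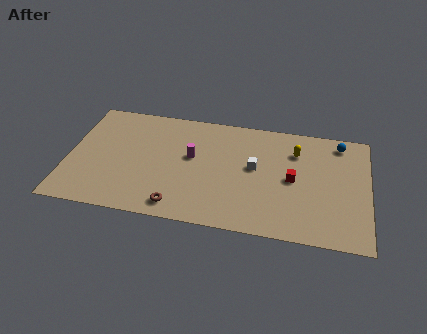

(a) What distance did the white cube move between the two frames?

3.4

The white cube was near (13.1, 8.2) before and (11.2, 5.4) after, so it travelled √(1.9² + 2.8²) ≈ 3.4 units.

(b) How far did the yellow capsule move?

3.1

From (16.6, 6.5) to (13.6, 7.2), the yellow capsule covered √(3.0² + 0.7²) ≈ 3.1 units.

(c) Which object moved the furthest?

the blue sphere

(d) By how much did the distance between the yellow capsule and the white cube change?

-0.9

Before: roughly 3.9 units apart; after: 3.0. That's 0.9 units closer together.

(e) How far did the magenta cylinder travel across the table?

2.5

From (8.8, 7.7) to (7.4, 5.6), the magenta cylinder covered √(1.4² + 2.1²) ≈ 2.5 units.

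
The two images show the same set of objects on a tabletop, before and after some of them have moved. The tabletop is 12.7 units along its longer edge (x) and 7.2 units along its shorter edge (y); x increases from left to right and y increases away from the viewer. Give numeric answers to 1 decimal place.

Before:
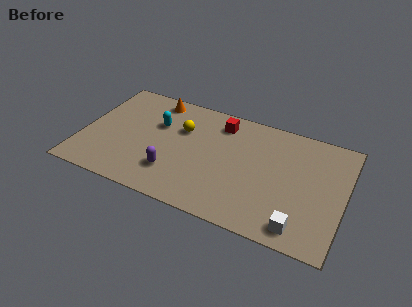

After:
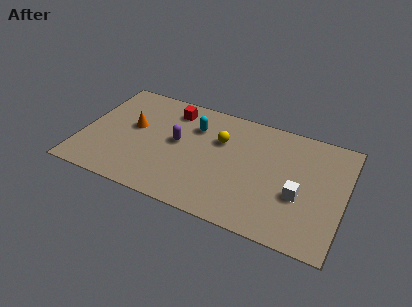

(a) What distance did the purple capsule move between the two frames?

2.0

The purple capsule moved from about (4.6, 1.9) to (4.6, 3.9), a distance of √(0.0² + 2.0²) ≈ 2.0.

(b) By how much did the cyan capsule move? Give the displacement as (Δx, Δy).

(1.8, 0.5)

From the two frames, the cyan capsule sits at roughly (3.5, 4.7) before and (5.3, 5.2) after.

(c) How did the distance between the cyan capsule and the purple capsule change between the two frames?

-1.5

Before: roughly 3.0 units apart; after: 1.5. That's 1.5 units closer together.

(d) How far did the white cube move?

1.8

The white cube moved from about (10.8, 1.0) to (10.6, 2.8), a distance of √(0.2² + 1.8²) ≈ 1.8.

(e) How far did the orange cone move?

2.3

The orange cone moved from about (3.2, 6.3) to (2.4, 4.1), a distance of √(0.8² + 2.2²) ≈ 2.3.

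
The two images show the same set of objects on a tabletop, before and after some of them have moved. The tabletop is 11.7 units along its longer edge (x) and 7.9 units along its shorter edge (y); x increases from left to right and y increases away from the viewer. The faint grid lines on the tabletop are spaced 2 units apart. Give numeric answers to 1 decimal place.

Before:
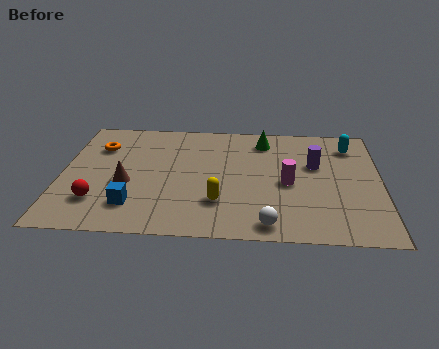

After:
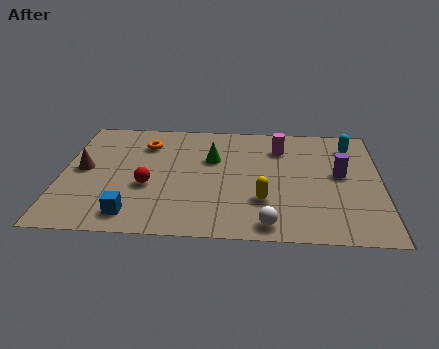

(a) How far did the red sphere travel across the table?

2.1

The red sphere moved from about (1.4, 2.0) to (3.2, 3.1), a distance of √(1.8² + 1.1²) ≈ 2.1.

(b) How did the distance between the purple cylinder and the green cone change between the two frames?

+2.3

Before: roughly 2.5 units apart; after: 4.8. That's 2.3 units further apart.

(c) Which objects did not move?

the cyan capsule and the white sphere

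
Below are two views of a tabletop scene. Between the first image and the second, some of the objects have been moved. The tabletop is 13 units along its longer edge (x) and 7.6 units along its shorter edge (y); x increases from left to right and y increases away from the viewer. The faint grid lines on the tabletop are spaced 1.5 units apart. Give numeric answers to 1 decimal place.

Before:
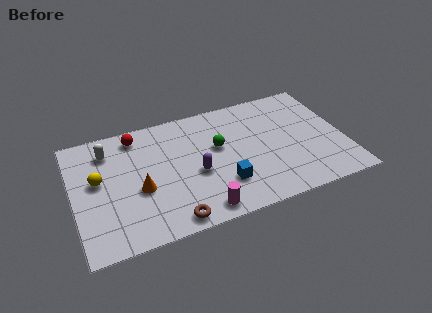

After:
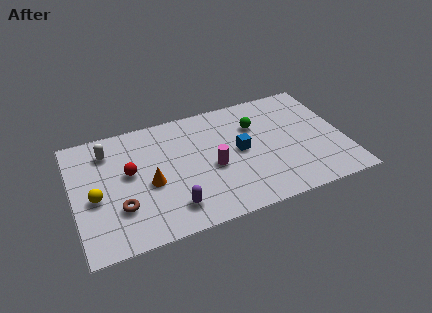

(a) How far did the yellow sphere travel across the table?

1.0

From (1.2, 4.3) to (1.0, 3.3), the yellow sphere covered √(0.2² + 1.0²) ≈ 1.0 units.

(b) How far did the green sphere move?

2.1

The green sphere moved from about (7.0, 4.5) to (8.9, 5.3), a distance of √(1.9² + 0.8²) ≈ 2.1.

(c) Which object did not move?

the white capsule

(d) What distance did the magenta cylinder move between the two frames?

2.5

The magenta cylinder was near (5.8, 0.9) before and (6.6, 3.3) after, so it travelled √(0.8² + 2.4²) ≈ 2.5 units.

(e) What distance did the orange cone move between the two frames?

0.5

The orange cone was near (3.1, 3.1) before and (3.6, 3.3) after, so it travelled √(0.5² + 0.2²) ≈ 0.5 units.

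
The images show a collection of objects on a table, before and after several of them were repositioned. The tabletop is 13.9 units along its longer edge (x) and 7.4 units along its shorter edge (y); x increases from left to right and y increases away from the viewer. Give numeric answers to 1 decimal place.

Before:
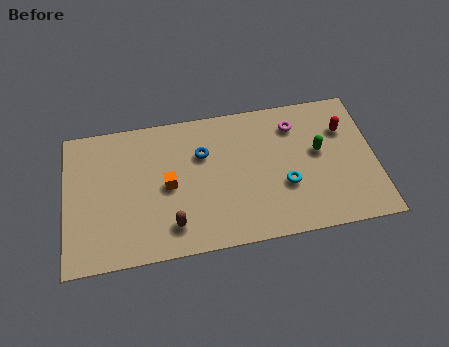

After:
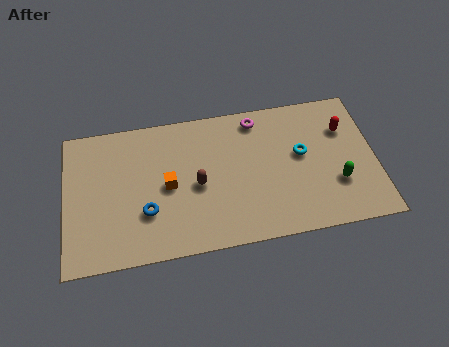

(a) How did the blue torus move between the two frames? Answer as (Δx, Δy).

(-2.6, -2.6)

From the two frames, the blue torus sits at roughly (6.2, 5.0) before and (3.6, 2.4) after.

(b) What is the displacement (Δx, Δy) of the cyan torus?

(0.8, 1.5)

The cyan torus started near (9.8, 2.7) and ended near (10.6, 4.2).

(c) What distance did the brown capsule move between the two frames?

2.2

From (4.7, 1.5) to (5.9, 3.4), the brown capsule covered √(1.2² + 1.9²) ≈ 2.2 units.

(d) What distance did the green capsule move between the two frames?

1.9

The green capsule was near (11.4, 4.2) before and (12.1, 2.4) after, so it travelled √(0.7² + 1.8²) ≈ 1.9 units.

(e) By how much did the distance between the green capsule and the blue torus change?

+3.2

Before: roughly 5.3 units apart; after: 8.5. That's 3.2 units further apart.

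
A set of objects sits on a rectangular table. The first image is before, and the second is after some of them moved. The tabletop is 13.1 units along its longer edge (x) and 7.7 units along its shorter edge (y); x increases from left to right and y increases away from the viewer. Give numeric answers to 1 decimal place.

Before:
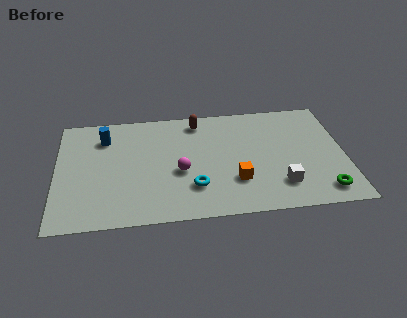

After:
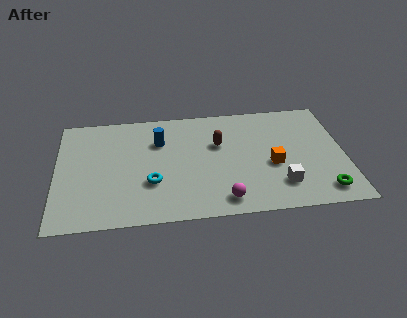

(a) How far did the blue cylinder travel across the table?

2.5

The blue cylinder was near (2.2, 5.9) before and (4.7, 5.4) after, so it travelled √(2.5² + 0.5²) ≈ 2.5 units.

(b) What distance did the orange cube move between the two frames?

1.9

The orange cube moved from about (8.1, 2.3) to (9.8, 3.2), a distance of √(1.7² + 0.9²) ≈ 1.9.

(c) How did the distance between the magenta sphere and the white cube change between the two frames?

-2.0

Before: roughly 4.7 units apart; after: 2.7. That's 2.0 units closer together.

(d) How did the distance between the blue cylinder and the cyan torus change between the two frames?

-2.7

The distance was about 5.5 in the first image and 2.8 in the second, so they moved 2.7 units closer together.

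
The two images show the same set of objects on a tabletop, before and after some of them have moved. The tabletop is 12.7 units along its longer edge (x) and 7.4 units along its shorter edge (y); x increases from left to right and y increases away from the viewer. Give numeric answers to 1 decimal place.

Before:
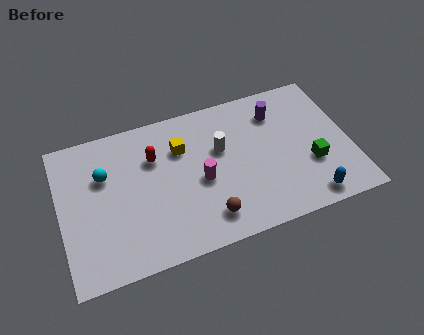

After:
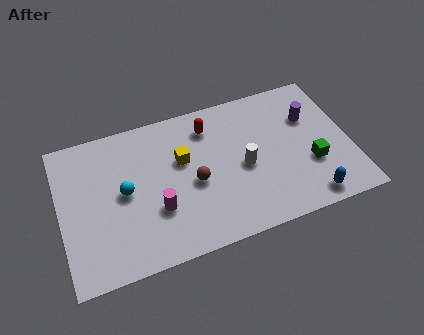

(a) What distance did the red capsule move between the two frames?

2.6

The red capsule moved from about (4.2, 5.1) to (6.7, 5.9), a distance of √(2.5² + 0.8²) ≈ 2.6.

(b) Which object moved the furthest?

the red capsule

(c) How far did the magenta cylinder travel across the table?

2.2

The magenta cylinder moved from about (6.1, 3.3) to (4.1, 2.5), a distance of √(2.0² + 0.8²) ≈ 2.2.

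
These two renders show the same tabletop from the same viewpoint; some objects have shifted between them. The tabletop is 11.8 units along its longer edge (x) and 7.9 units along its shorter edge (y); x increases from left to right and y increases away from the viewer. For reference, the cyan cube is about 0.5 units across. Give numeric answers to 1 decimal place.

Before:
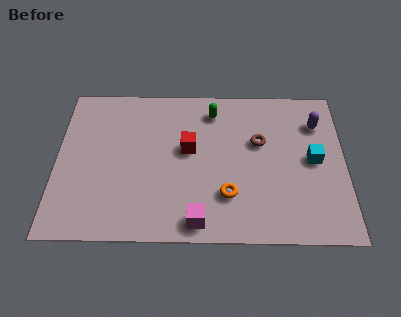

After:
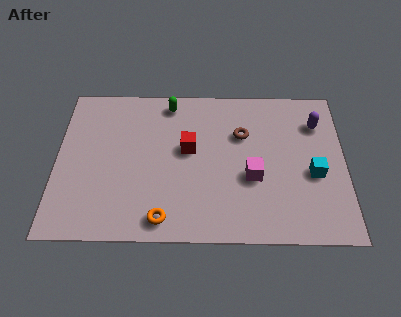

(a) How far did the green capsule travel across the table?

1.8

The green capsule moved from about (6.4, 6.5) to (4.6, 6.9), a distance of √(1.8² + 0.4²) ≈ 1.8.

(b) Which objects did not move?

the purple capsule and the red cube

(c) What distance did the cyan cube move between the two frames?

0.7

The cyan cube was near (10.5, 4.0) before and (10.5, 3.3) after, so it travelled √(0.0² + 0.7²) ≈ 0.7 units.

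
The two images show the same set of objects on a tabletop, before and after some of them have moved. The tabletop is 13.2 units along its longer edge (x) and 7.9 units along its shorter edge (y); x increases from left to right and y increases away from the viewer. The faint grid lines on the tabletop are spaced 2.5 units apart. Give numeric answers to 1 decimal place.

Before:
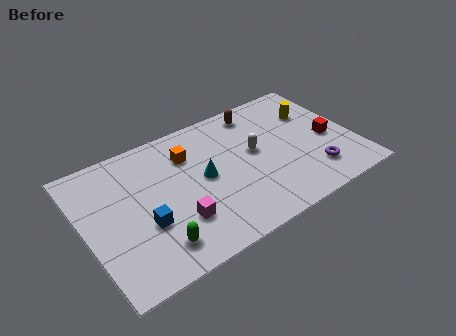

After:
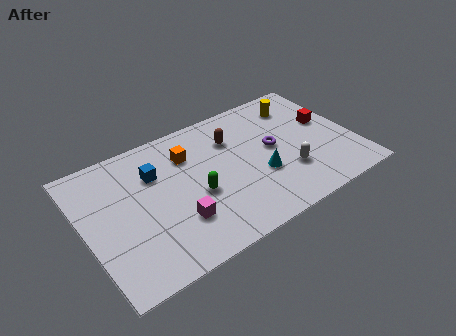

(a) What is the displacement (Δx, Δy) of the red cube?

(0.1, 1.1)

The red cube started near (12.0, 3.5) and ended near (12.1, 4.6).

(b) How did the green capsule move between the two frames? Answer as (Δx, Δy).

(2.3, 1.8)

The green capsule was at about (3.0, 1.5) and moved to about (5.3, 3.3).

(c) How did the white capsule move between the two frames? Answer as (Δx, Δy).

(1.3, -2.0)

The white capsule started near (8.4, 4.4) and ended near (9.7, 2.4).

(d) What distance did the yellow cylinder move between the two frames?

1.0

The yellow cylinder moved from about (11.6, 5.5) to (11.0, 6.3), a distance of √(0.6² + 0.8²) ≈ 1.0.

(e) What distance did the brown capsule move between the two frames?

1.9

The brown capsule moved from about (9.0, 6.8) to (7.5, 5.7), a distance of √(1.5² + 1.1²) ≈ 1.9.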